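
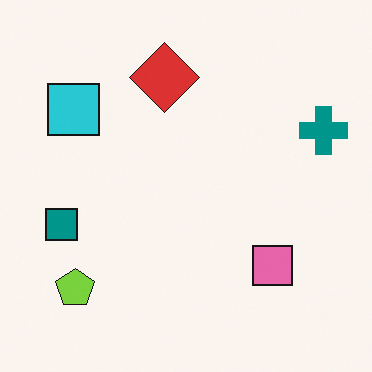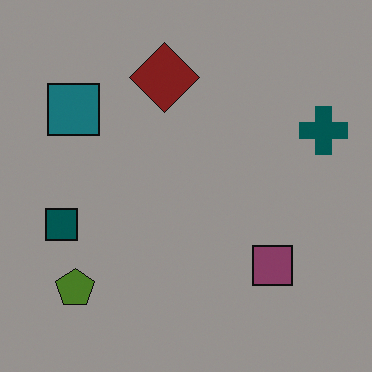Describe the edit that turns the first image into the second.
It was noticeably darkened.

Every pixel — background and shapes alike — is uniformly darkened.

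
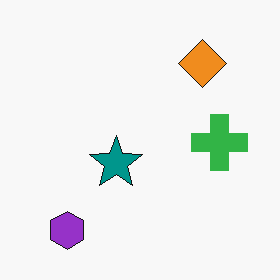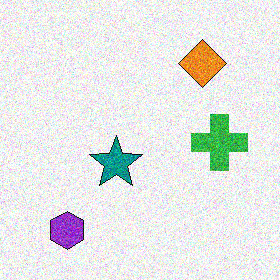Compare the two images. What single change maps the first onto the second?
The second image is the first degraded with a thick layer of grain.

Random speckle covers the whole image, including the flat background.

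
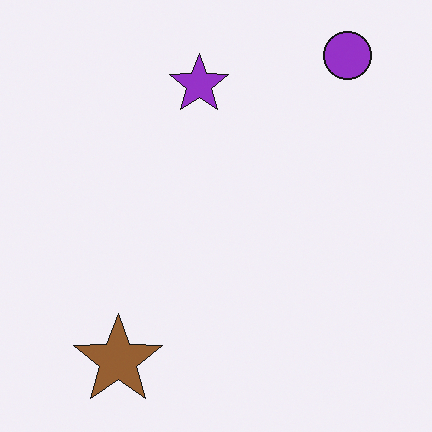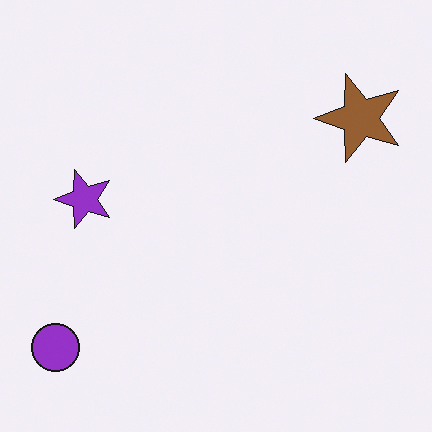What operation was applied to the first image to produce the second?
The image was transposed (reflected across the top-left ↔ bottom-right diagonal).

Shapes have swapped their row and column positions — what was in the top-right is now in the bottom-left — a diagonal reflection.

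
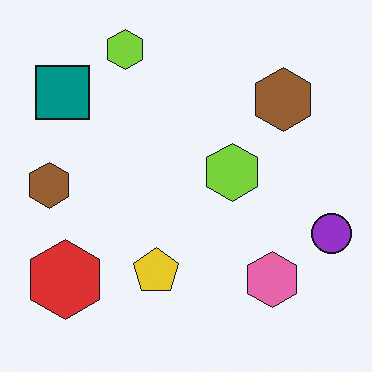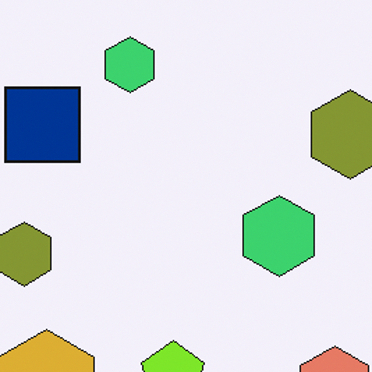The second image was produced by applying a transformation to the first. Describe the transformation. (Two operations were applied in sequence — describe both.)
The transformation is: cropped to a modestly smaller region and rescaled, then hue-shifted slightly.

The visible shapes are larger and the field of view is narrower; shapes near the original edges may be partly or wholly outside the frame — a crop-and-rescale. Every shape's color has rotated by the same amount around the hue wheel — a uniform hue shift.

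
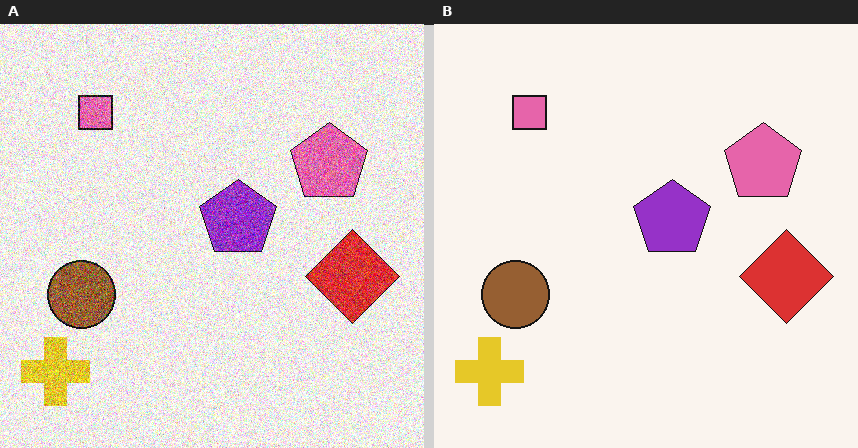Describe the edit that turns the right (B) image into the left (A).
The left (A) image is the right (B) degraded with a thick layer of grain.

Random speckle covers the whole image, including the flat background.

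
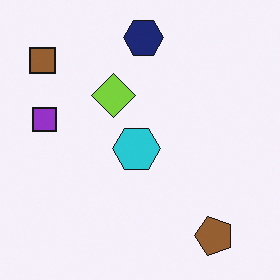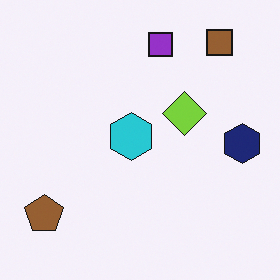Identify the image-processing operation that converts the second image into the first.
The first image is the second rotated 90° counter-clockwise.

The brown square sits in the top-right of the second image and the top-left of the first — consistent with a whole-image 90° counter-clockwise rotation.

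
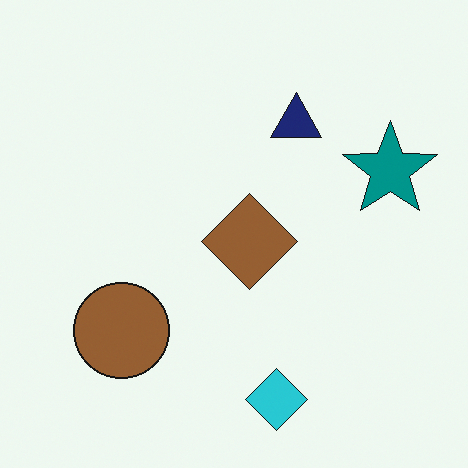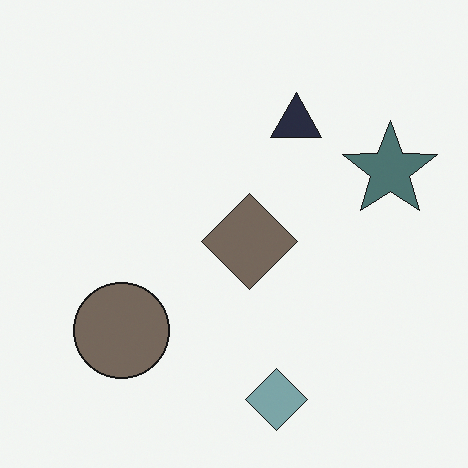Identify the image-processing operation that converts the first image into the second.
Heavily desaturated.

All colors are more muted and greyish — a global saturation change.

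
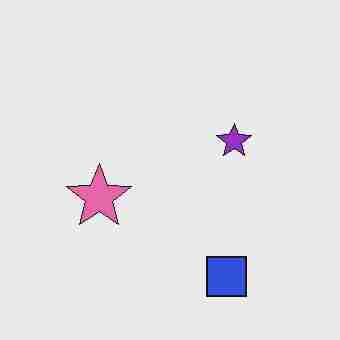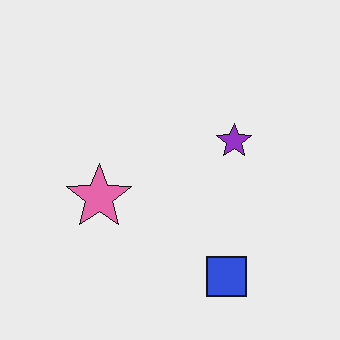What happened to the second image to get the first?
Degraded with heavy JPEG compression.

Blocky 8×8 compression artifacts appear around shape edges and the flat background shows ringing — characteristic JPEG degradation.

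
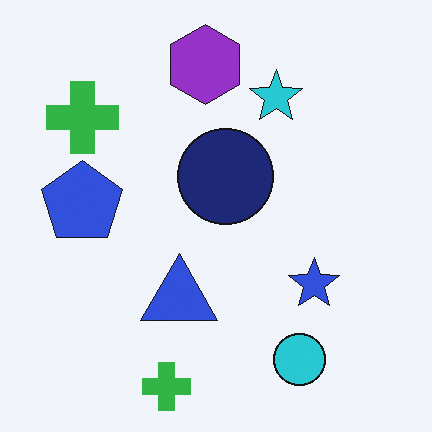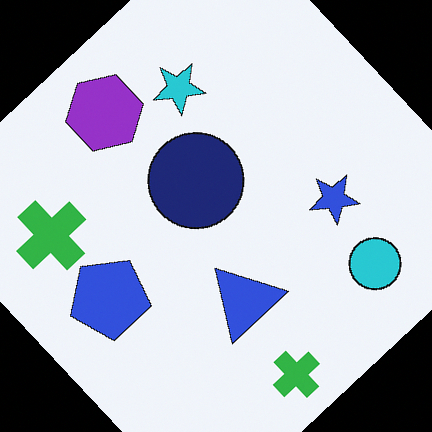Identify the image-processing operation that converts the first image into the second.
The image was rotated counter-clockwise by a large amount — several tens of degrees.

Every shape is tilted by the same angle and the image corners show triangular fill wedges — a whole-image rotation by a non-right angle.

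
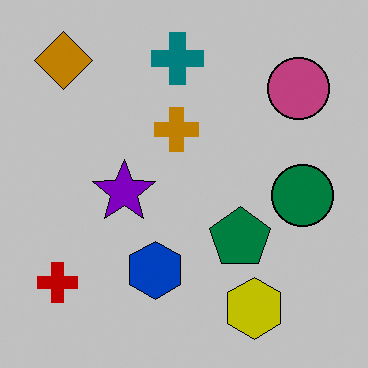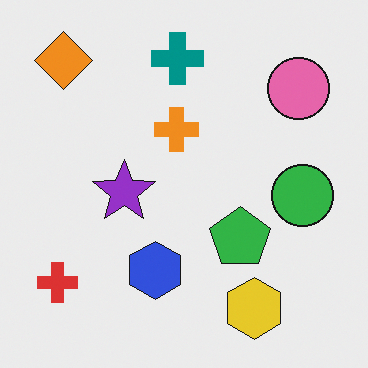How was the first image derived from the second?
This is the original image aggressively posterized.

Each flat color has snapped to a coarser quantized level — most visibly, the near-white background has dropped to a flat grey.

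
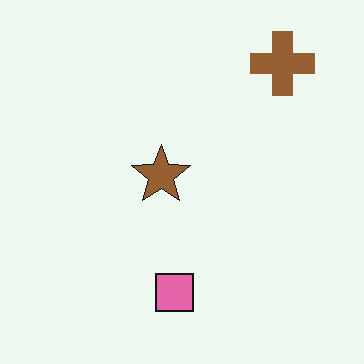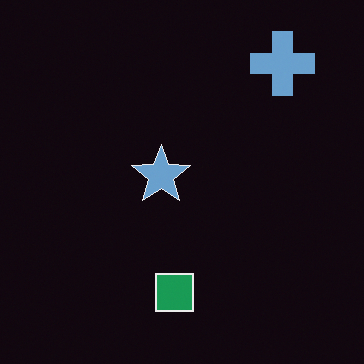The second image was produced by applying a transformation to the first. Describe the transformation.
The image was color-inverted (negative).

The light background has become dark and every shape's color is its complement — a photographic negative.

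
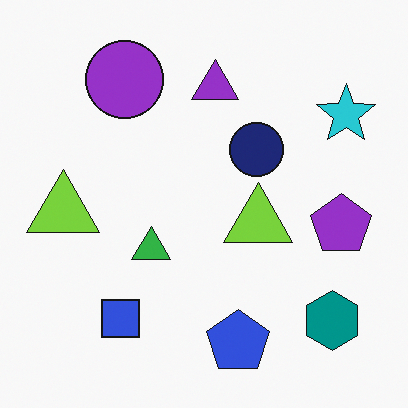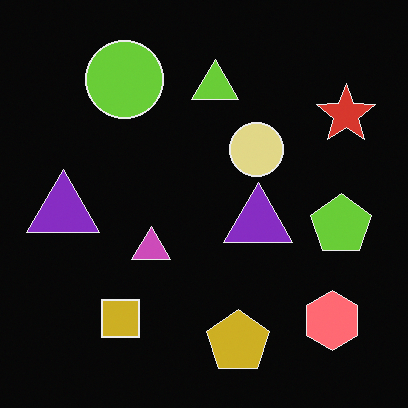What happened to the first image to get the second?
The second image is the first color-inverted (negative).

The light background has become dark and every shape's color is its complement — a photographic negative.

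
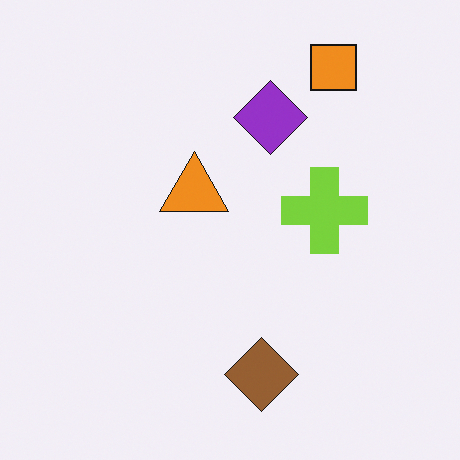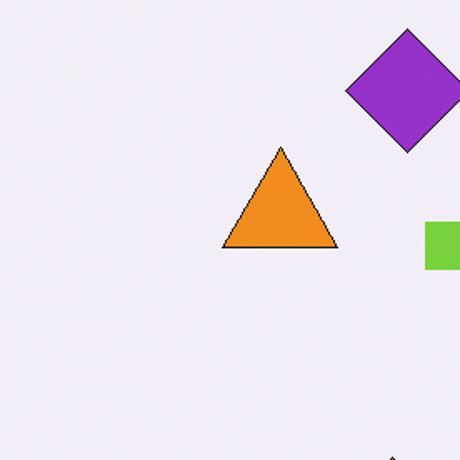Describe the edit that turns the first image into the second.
It was cropped tightly and scaled back up.

The visible shapes are larger and the field of view is narrower; shapes near the original edges may be partly or wholly outside the frame — a crop-and-rescale.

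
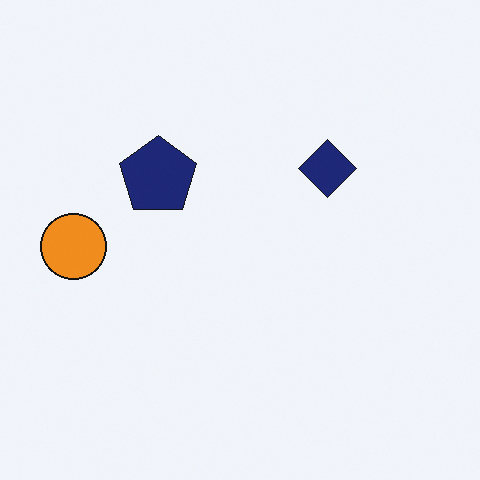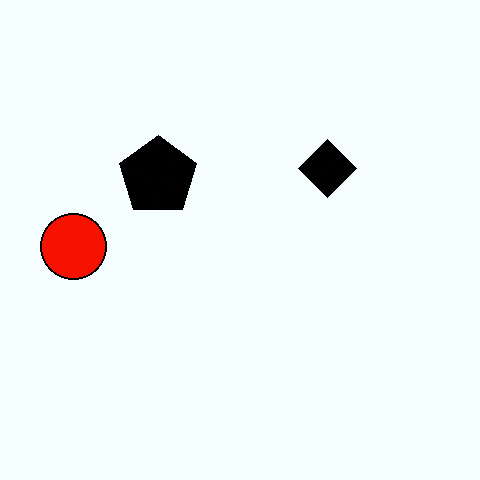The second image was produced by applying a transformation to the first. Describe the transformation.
This is the original image boosted in contrast.

Tones are pushed away from mid-grey across the whole image — a global contrast change.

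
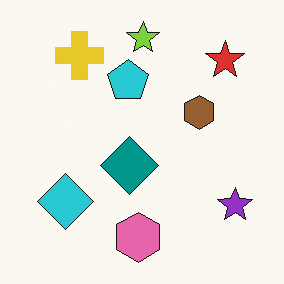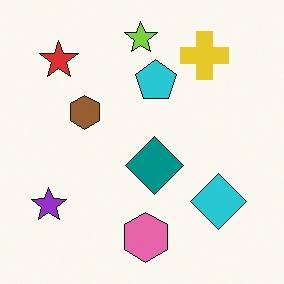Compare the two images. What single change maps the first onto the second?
It was flipped horizontally (left ↔ right).

The purple star is in the bottom-right of the first image and the bottom-left of the second — shapes on opposite sides of the vertical midline have swapped in a mirror flip.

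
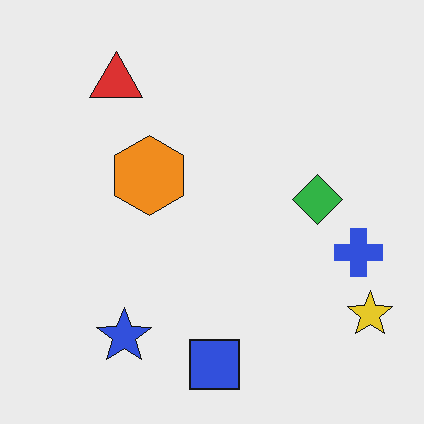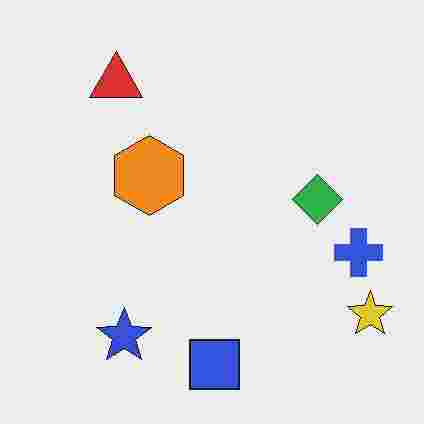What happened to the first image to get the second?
It was heavily JPEG-compressed with obvious blocking artifacts.

Blocky 8×8 compression artifacts appear around shape edges and the flat background shows ringing — characteristic JPEG degradation.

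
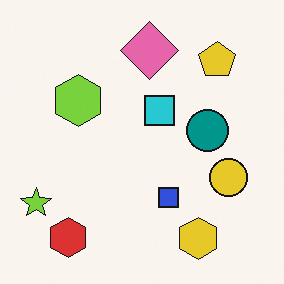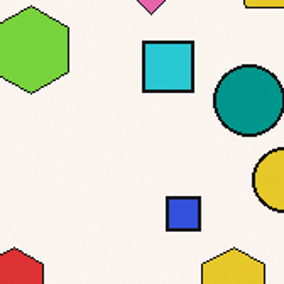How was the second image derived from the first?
The second image is the first cropped to a noticeably smaller region and rescaled.

The visible shapes are larger and the field of view is narrower; shapes near the original edges may be partly or wholly outside the frame — a crop-and-rescale.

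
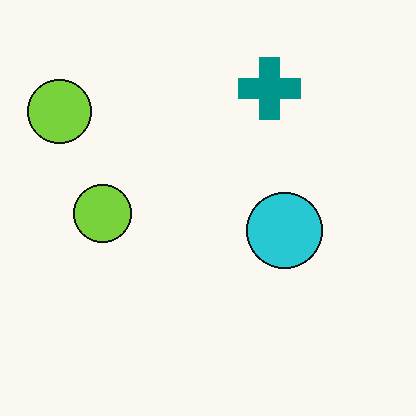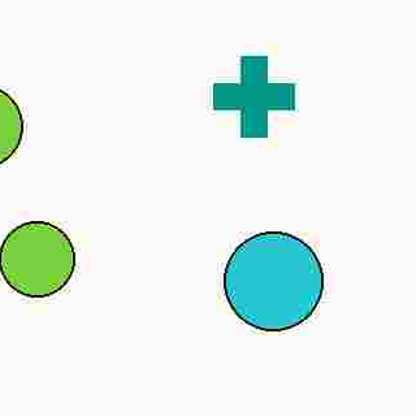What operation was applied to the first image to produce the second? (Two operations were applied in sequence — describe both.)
The transformation is: heavily JPEG-compressed with obvious blocking artifacts, then cropped to a modestly smaller region and rescaled.

Blocky 8×8 compression artifacts appear around shape edges and the flat background shows ringing — characteristic JPEG degradation. The visible shapes are larger and the field of view is narrower; shapes near the original edges may be partly or wholly outside the frame — a crop-and-rescale.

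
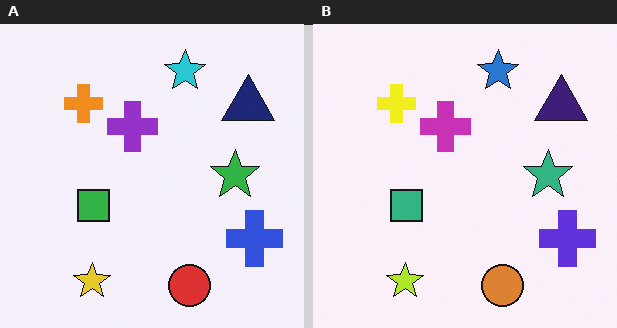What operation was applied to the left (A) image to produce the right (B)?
The right (B) image is the left (A) hue-shifted by a small amount.

Every shape's color has rotated by the same amount around the hue wheel — a uniform hue shift.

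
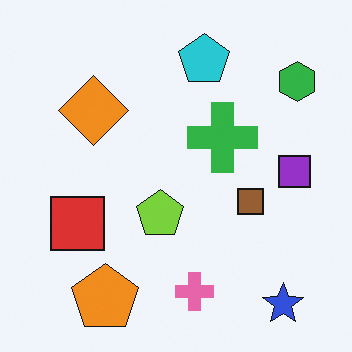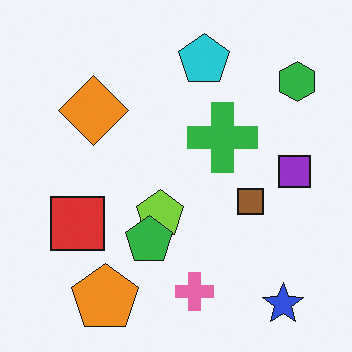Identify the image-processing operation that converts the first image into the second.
Overlaid with an additional green pentagon.

A green pentagon appears in the second image that is absent from the first.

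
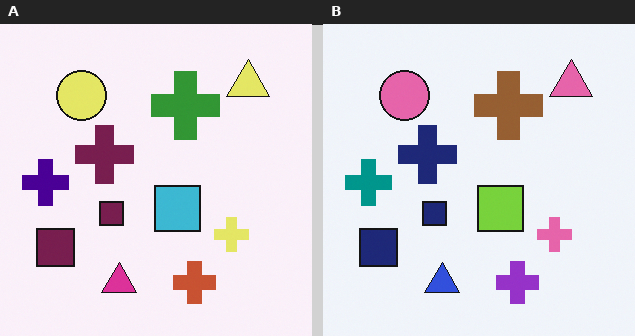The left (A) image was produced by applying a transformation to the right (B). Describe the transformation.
Hue-shifted noticeably.

Every shape's color has rotated by the same amount around the hue wheel — a uniform hue shift.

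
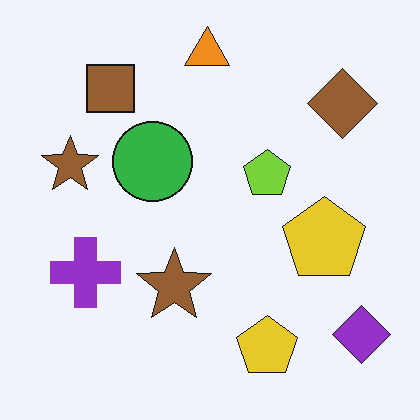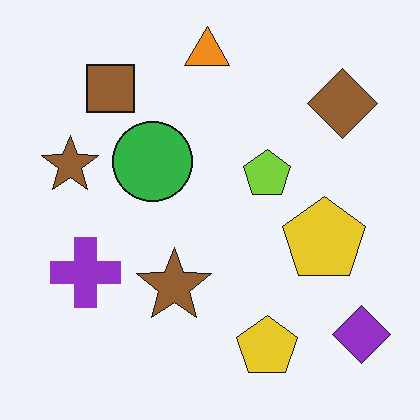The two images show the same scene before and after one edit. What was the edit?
The transformation is: JPEG-compressed with visible artifacts.

Blocky 8×8 compression artifacts appear around shape edges and the flat background shows ringing — characteristic JPEG degradation.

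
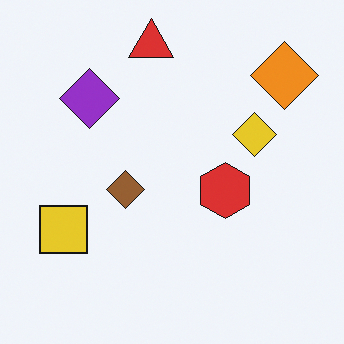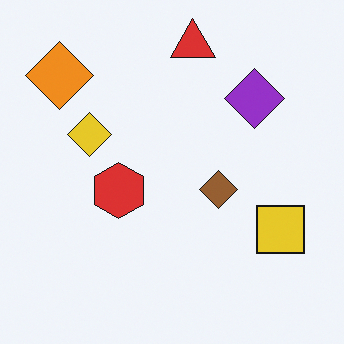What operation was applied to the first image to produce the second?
This is the original image flipped horizontally (left ↔ right).

The orange diamond is in the top-right of the first image and the top-left of the second — shapes on opposite sides of the vertical midline have swapped in a mirror flip.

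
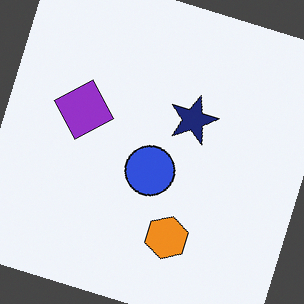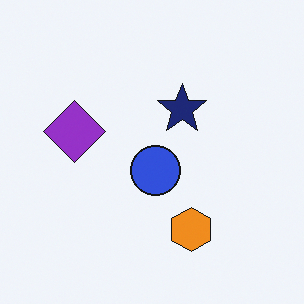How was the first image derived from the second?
Rotated clockwise by a moderate amount.

Every shape is tilted by the same angle and the image corners show triangular fill wedges — a whole-image rotation by a non-right angle.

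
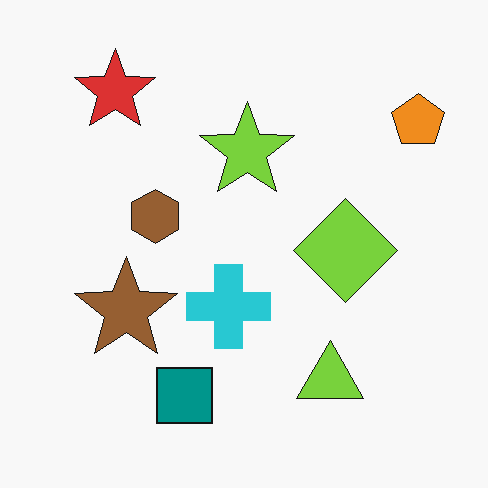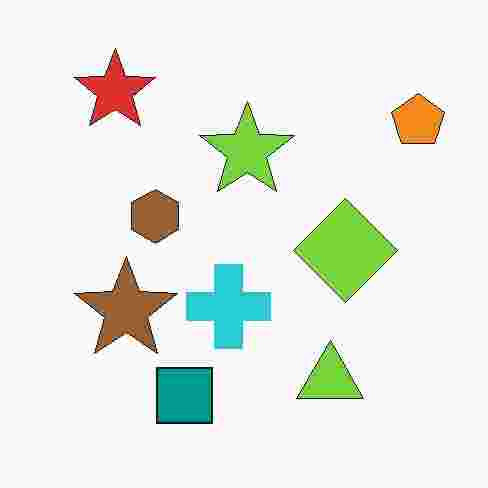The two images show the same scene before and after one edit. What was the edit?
It was degraded with heavy JPEG compression.

Blocky 8×8 compression artifacts appear around shape edges and the flat background shows ringing — characteristic JPEG degradation.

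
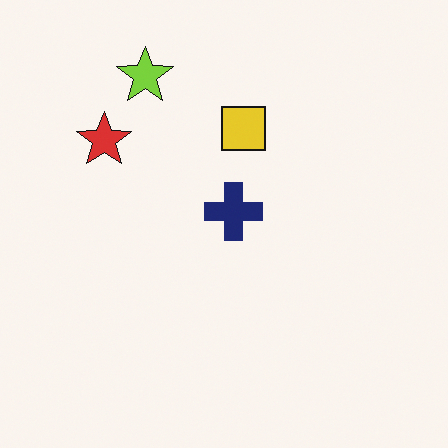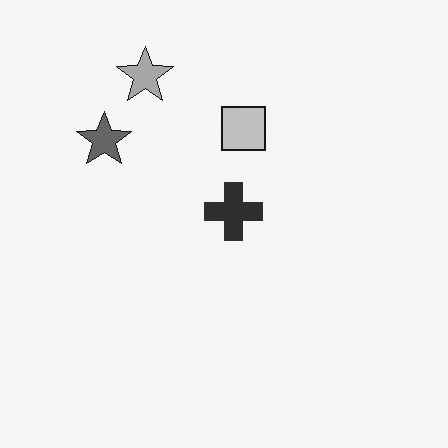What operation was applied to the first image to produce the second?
It was converted to grayscale.

All color is removed — every shape is now a shade of grey.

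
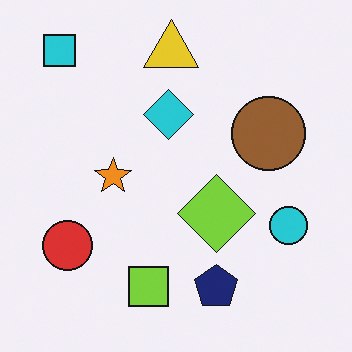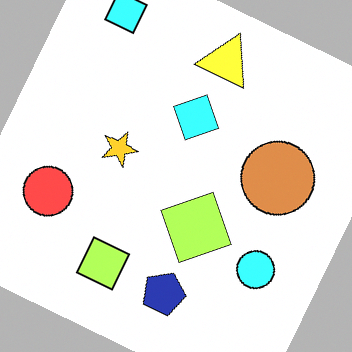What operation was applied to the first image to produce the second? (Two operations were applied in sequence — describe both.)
This is the original image brightened a lot, then rotated clockwise by a clearly visible amount.

Every pixel — background and shapes alike — is uniformly brightened. Every shape is tilted by the same angle and the image corners show triangular fill wedges — a whole-image rotation by a non-right angle.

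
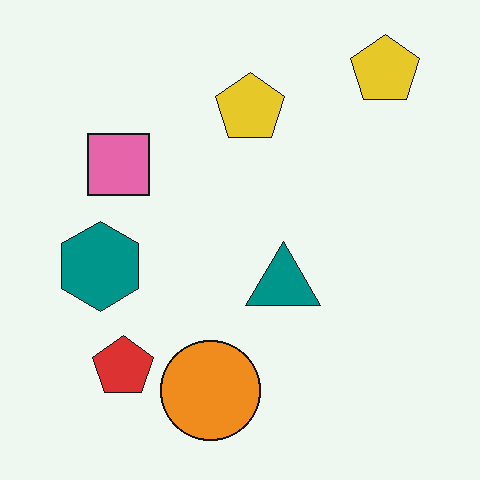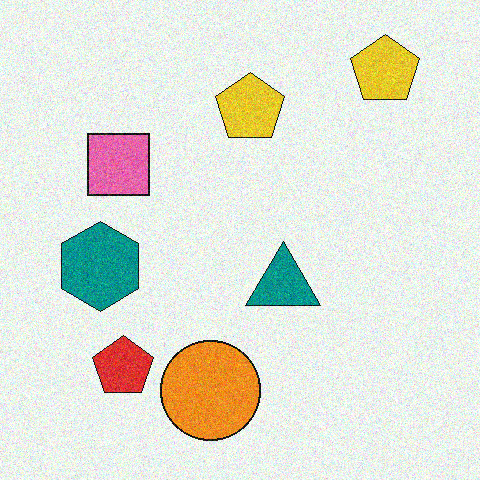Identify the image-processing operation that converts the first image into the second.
Degraded with visible gaussian noise.

Random speckle covers the whole image, including the flat background.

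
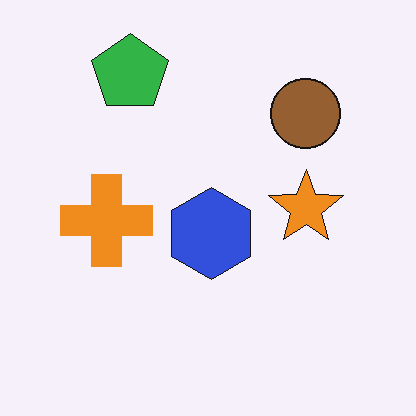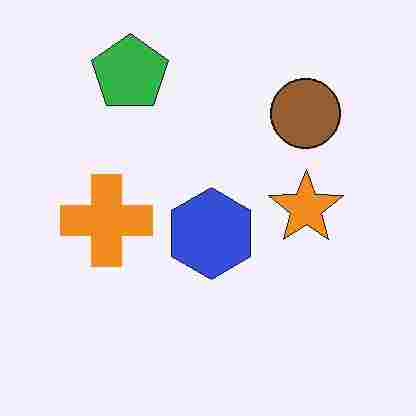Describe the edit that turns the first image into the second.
It was heavily JPEG-compressed with obvious blocking artifacts.

Blocky 8×8 compression artifacts appear around shape edges and the flat background shows ringing — characteristic JPEG degradation.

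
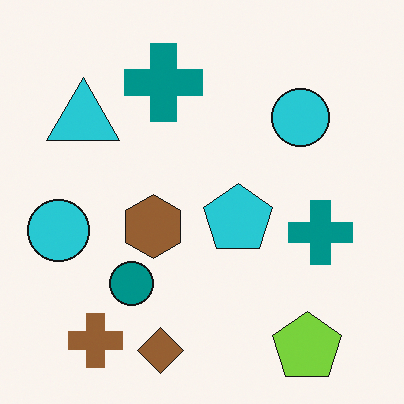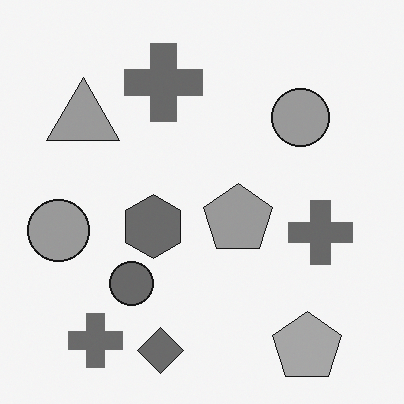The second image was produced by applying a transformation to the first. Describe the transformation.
It was converted to grayscale.

All color is removed — every shape is now a shade of grey.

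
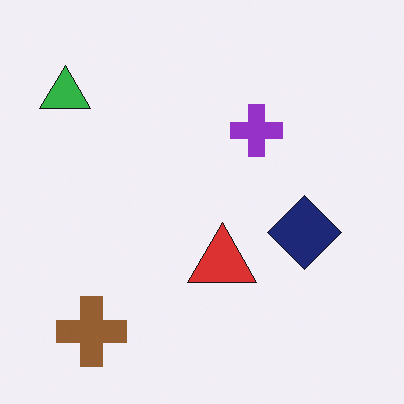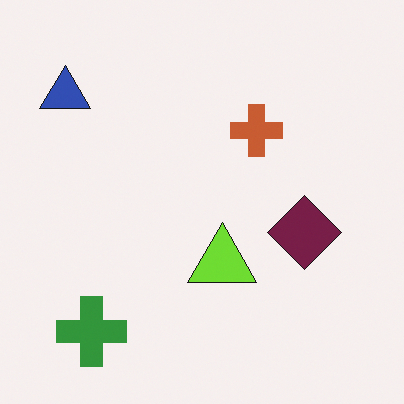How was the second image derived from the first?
Hue-shifted through roughly a third of the color wheel.

Every shape's color has rotated by the same amount around the hue wheel — a uniform hue shift.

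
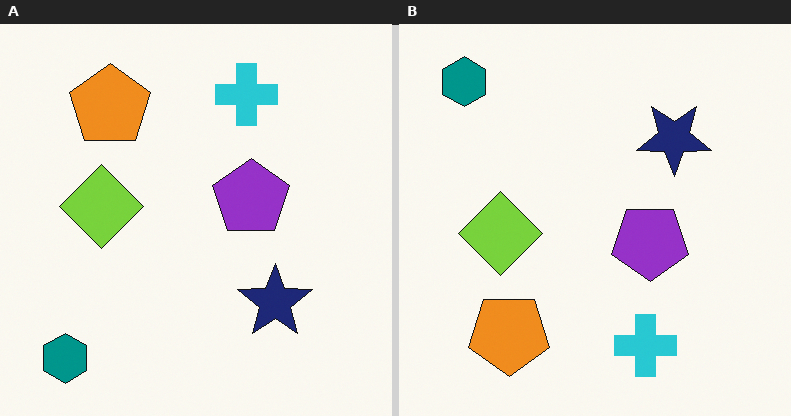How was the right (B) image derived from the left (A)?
This is the original image flipped vertically (top ↔ bottom).

The teal hexagon is in the bottom-left of the left (A) image and the top-left of the right (B) — shapes on opposite sides of the horizontal midline have swapped in a mirror flip.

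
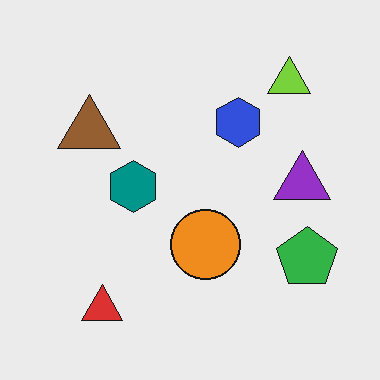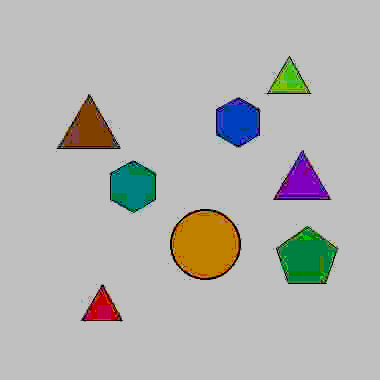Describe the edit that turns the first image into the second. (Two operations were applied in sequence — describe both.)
The image was degraded with heavy JPEG compression, then aggressively posterized.

Blocky 8×8 compression artifacts appear around shape edges and the flat background shows ringing — characteristic JPEG degradation. Each flat color has snapped to a coarser quantized level — most visibly, the near-white background has dropped to a flat grey.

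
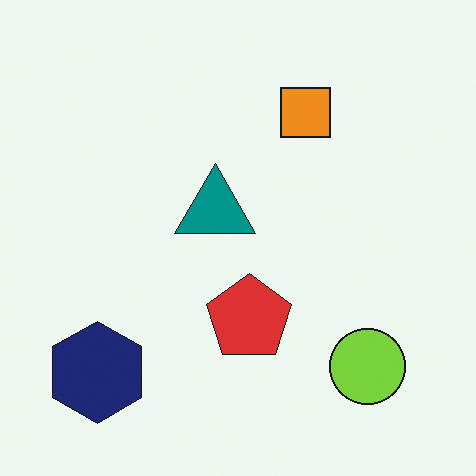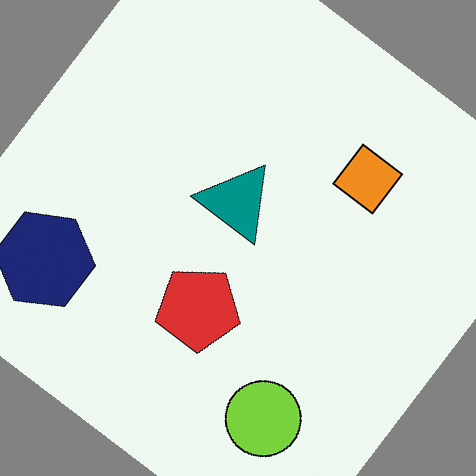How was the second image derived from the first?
This is the original image rotated clockwise by a large amount — several tens of degrees.

Every shape is tilted by the same angle and the image corners show triangular fill wedges — a whole-image rotation by a non-right angle.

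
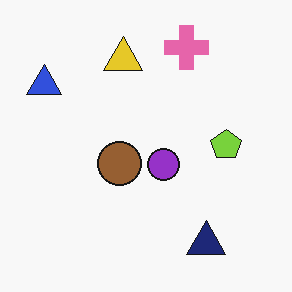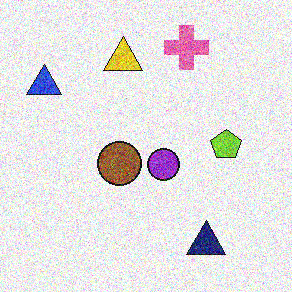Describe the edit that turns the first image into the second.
The second image is the first degraded with a thick layer of grain.

Random speckle covers the whole image, including the flat background.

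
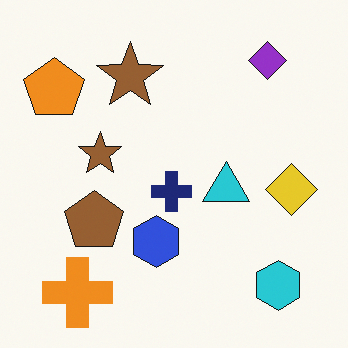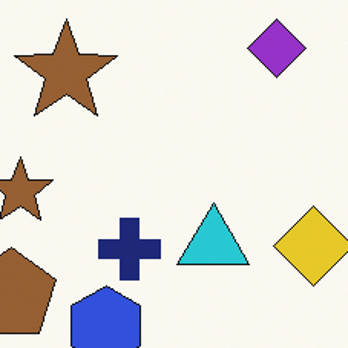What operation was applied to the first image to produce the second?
This is the original image cropped slightly and scaled back up.

The visible shapes are larger and the field of view is narrower; shapes near the original edges may be partly or wholly outside the frame — a crop-and-rescale.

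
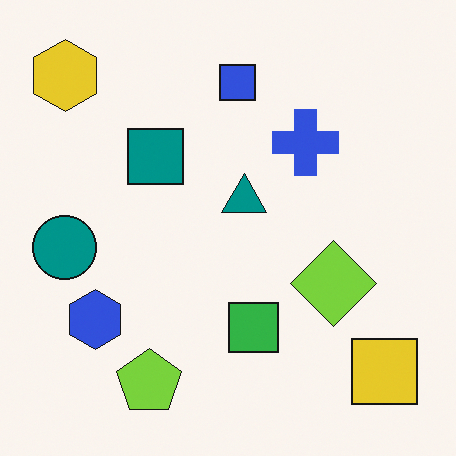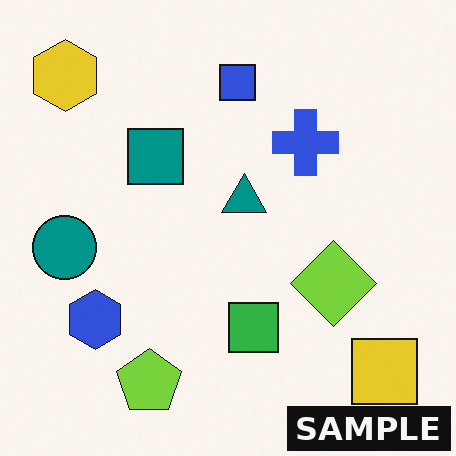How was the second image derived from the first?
The image was watermarked with the text "SAMPLE" in the lower-right corner.

A dark label reading "SAMPLE" appears in the lower-right corner.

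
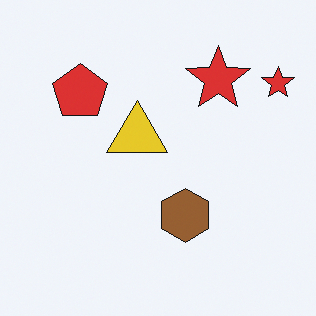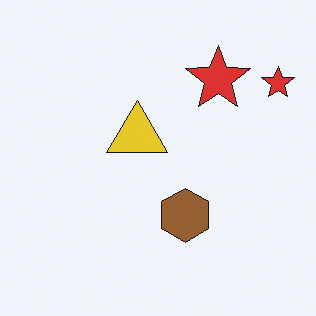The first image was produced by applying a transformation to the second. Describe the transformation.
The transformation is: overlaid with an additional red pentagon.

A red pentagon appears in the first image that is absent from the second.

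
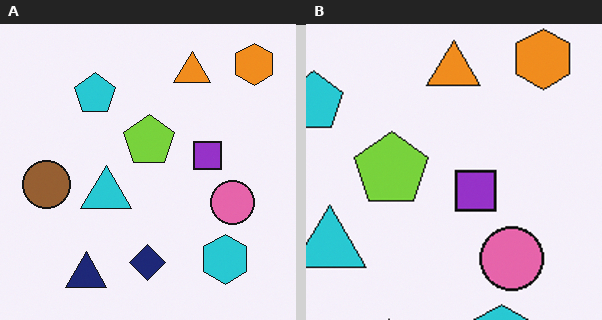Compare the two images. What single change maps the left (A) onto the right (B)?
It was cropped slightly and scaled back up.

The visible shapes are larger and the field of view is narrower; shapes near the original edges may be partly or wholly outside the frame — a crop-and-rescale.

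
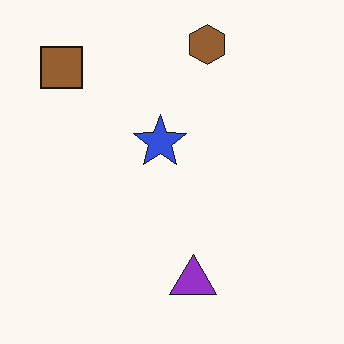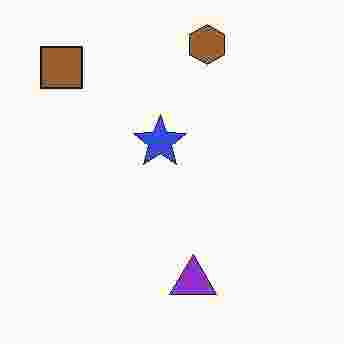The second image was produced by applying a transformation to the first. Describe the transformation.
The second image is the first heavily JPEG-compressed with obvious blocking artifacts.

Blocky 8×8 compression artifacts appear around shape edges and the flat background shows ringing — characteristic JPEG degradation.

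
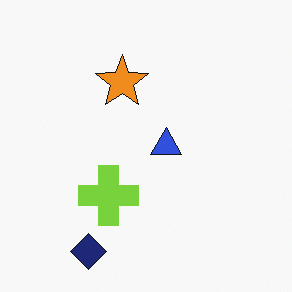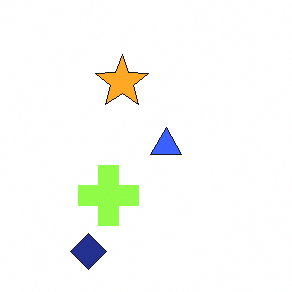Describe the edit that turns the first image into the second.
It was slightly brightened.

Every pixel — background and shapes alike — is uniformly brightened.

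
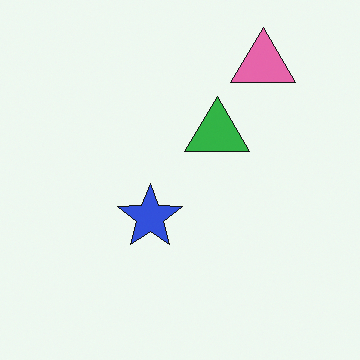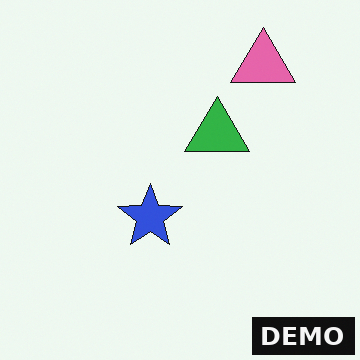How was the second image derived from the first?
The transformation is: watermarked with the text "DEMO" in the lower-right corner.

A dark label reading "DEMO" appears in the lower-right corner.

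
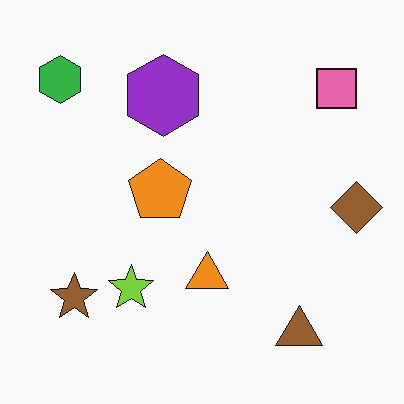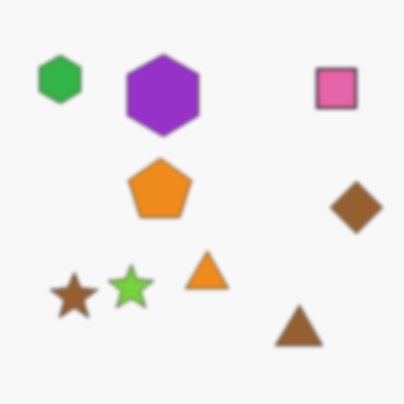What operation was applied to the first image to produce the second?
It was slightly softened.

Shape edges and outlines are uniformly softened across the whole image.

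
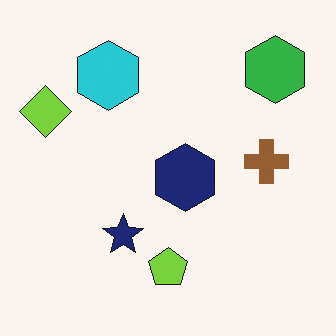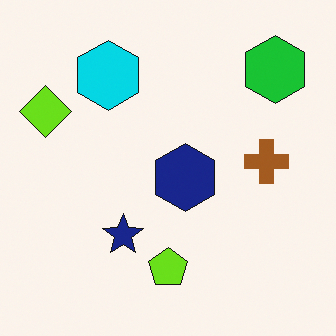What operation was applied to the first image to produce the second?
Slightly oversaturated.

All colors are more vivid — a global saturation change.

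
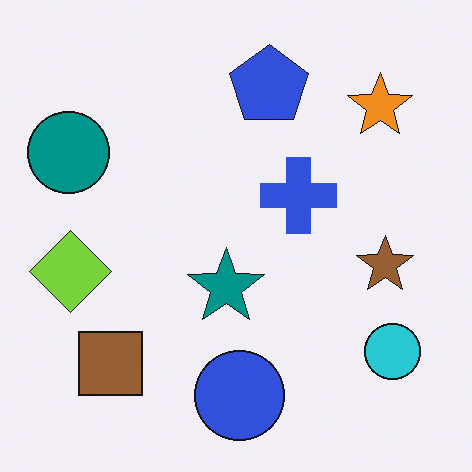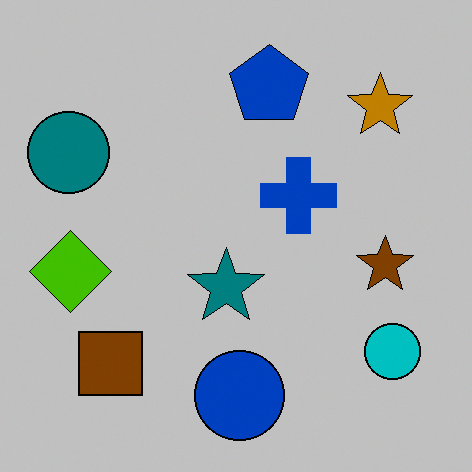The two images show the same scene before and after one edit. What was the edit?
The second image is the first heavily posterized to just a handful of flat colors.

Each flat color has snapped to a coarser quantized level — most visibly, the near-white background has dropped to a flat grey.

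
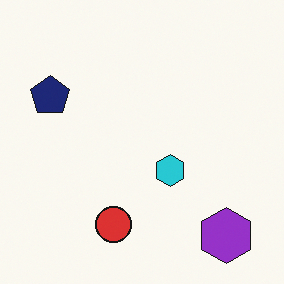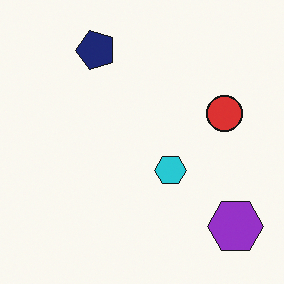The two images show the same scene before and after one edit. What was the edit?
The transformation is: transposed (reflected across the top-left ↔ bottom-right diagonal).

Shapes have swapped their row and column positions — what was in the top-right is now in the bottom-left — a diagonal reflection.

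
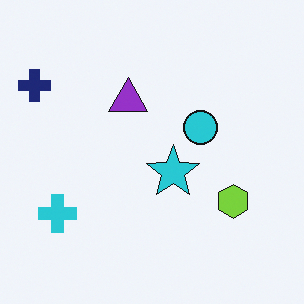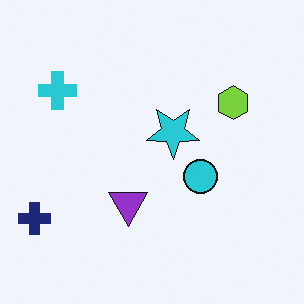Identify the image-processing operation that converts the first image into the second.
This is the original image flipped vertically (top ↔ bottom).

The navy cross is in the top-left of the first image and the bottom-left of the second — shapes on opposite sides of the horizontal midline have swapped in a mirror flip.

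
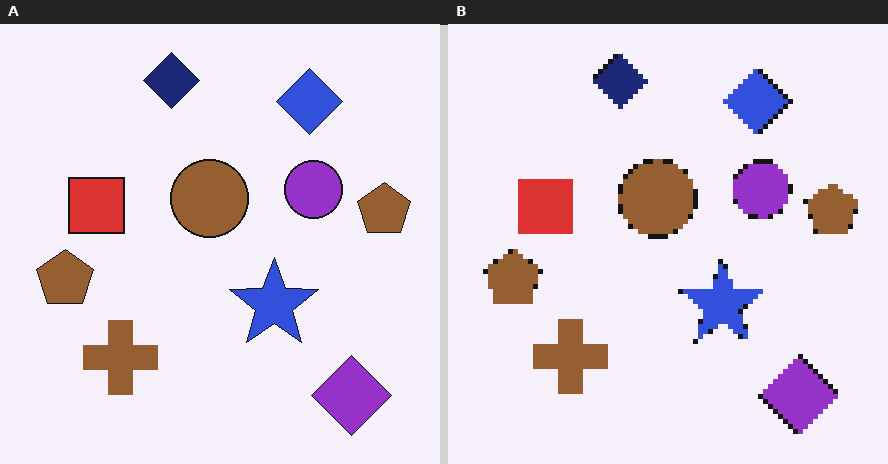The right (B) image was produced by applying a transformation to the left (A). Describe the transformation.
The right (B) image is the left (A) lightly pixelated (a mild mosaic effect).

Shapes are reduced to large square blocks; fine edges and outlines are lost — a downscale-then-upscale (mosaic) effect.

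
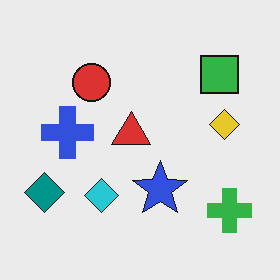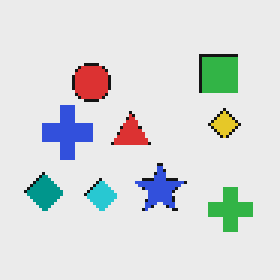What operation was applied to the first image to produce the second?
This is the original image mildly pixelated.

Shapes are reduced to large square blocks; fine edges and outlines are lost — a downscale-then-upscale (mosaic) effect.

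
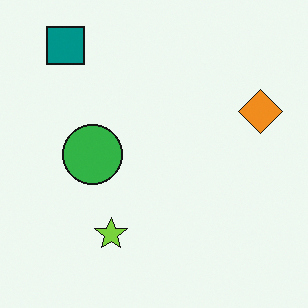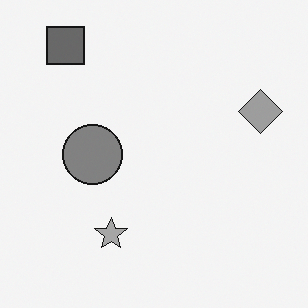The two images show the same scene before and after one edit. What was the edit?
Converted to grayscale.

All color is removed — every shape is now a shade of grey.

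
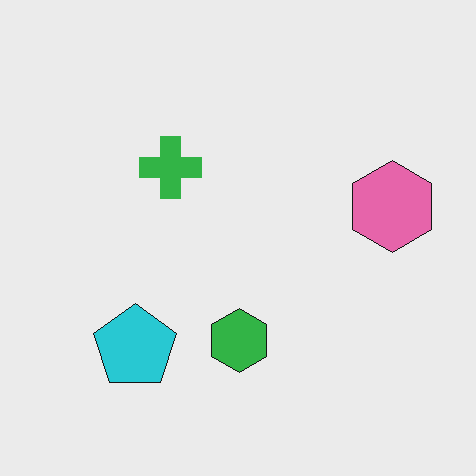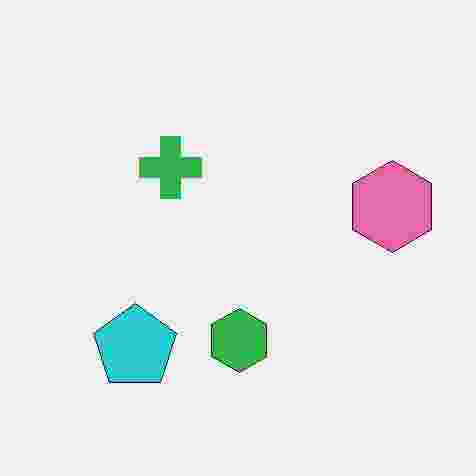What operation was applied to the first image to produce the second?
It was degraded with heavy JPEG compression.

Blocky 8×8 compression artifacts appear around shape edges and the flat background shows ringing — characteristic JPEG degradation.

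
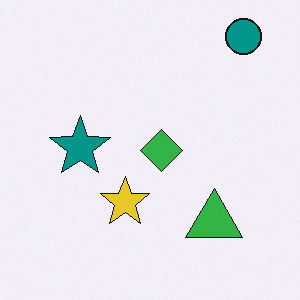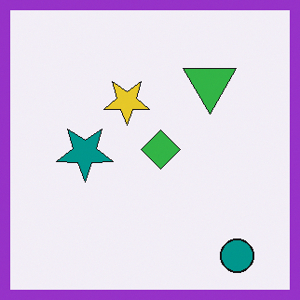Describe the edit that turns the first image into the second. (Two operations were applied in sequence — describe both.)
Flipped vertically (top ↔ bottom), then framed with a purple border.

The teal circle is in the top-right of the first image and the bottom-right of the second — shapes on opposite sides of the horizontal midline have swapped in a mirror flip. A solid purple frame runs around the edge of the second image, with the content slightly shrunk inside it.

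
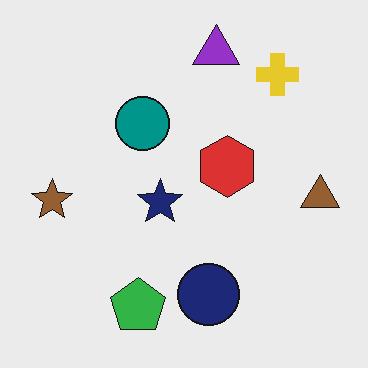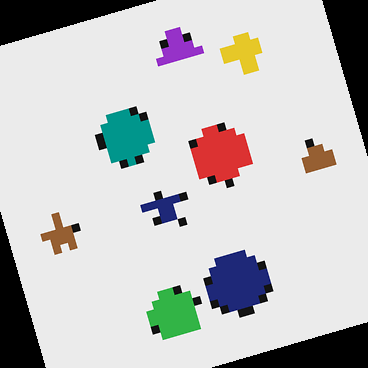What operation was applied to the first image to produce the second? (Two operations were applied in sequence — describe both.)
The second image is the first pixelated into visible square blocks, then rotated counter-clockwise by a moderate amount.

Shapes are reduced to large square blocks; fine edges and outlines are lost — a downscale-then-upscale (mosaic) effect. Every shape is tilted by the same angle and the image corners show triangular fill wedges — a whole-image rotation by a non-right angle.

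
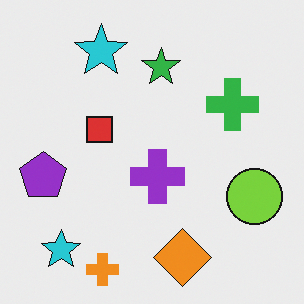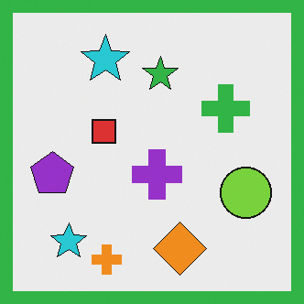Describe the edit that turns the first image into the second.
The second image is the first framed with a green border.

A solid green frame runs around the edge of the second image, with the content slightly shrunk inside it.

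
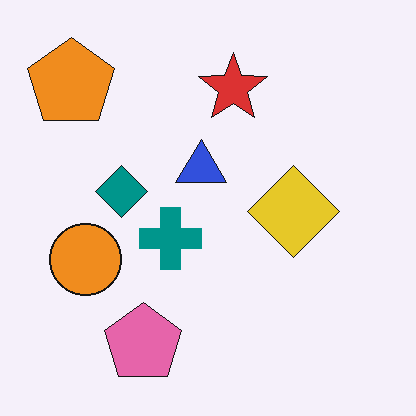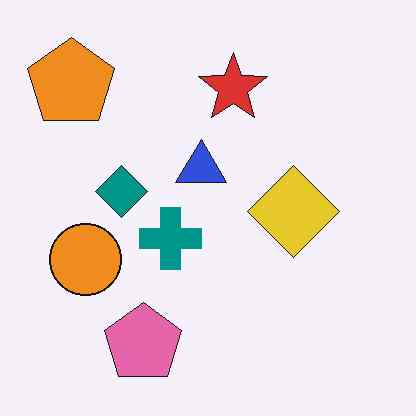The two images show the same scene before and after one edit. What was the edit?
This is the original image JPEG-compressed with visible artifacts.

Blocky 8×8 compression artifacts appear around shape edges and the flat background shows ringing — characteristic JPEG degradation.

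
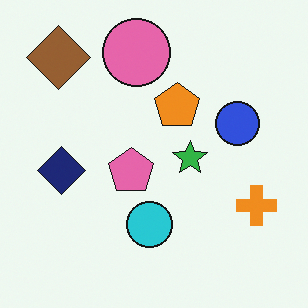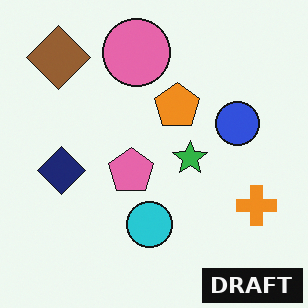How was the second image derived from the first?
This is the original image watermarked with the text "DRAFT" in the lower-right corner.

A dark label reading "DRAFT" appears in the lower-right corner.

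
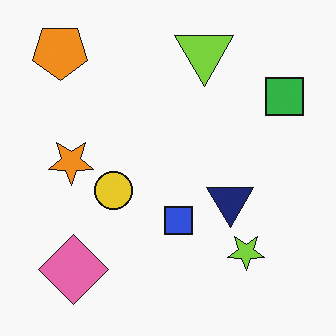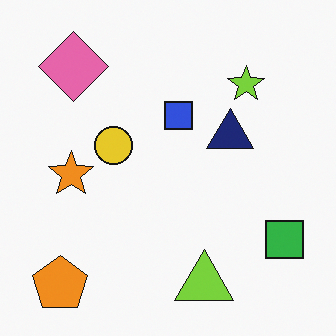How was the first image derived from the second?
The transformation is: flipped vertically (top ↔ bottom).

The orange pentagon is in the bottom-left of the second image and the top-left of the first — shapes on opposite sides of the horizontal midline have swapped in a mirror flip.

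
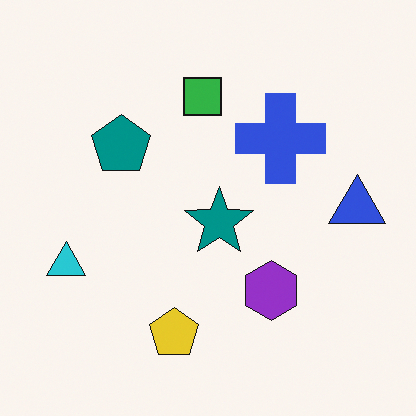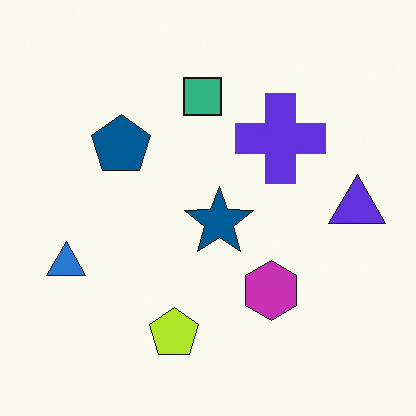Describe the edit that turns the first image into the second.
This is the original image hue-shifted by a small amount.

Every shape's color has rotated by the same amount around the hue wheel — a uniform hue shift.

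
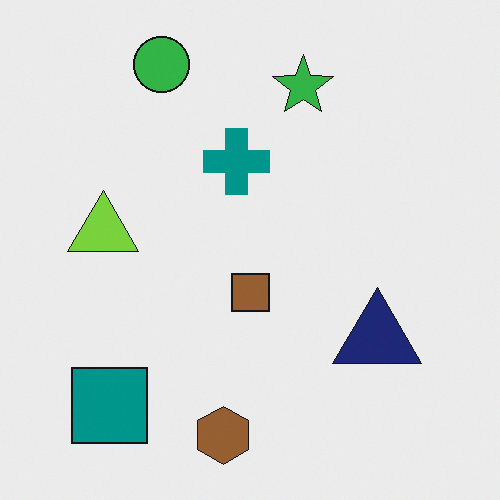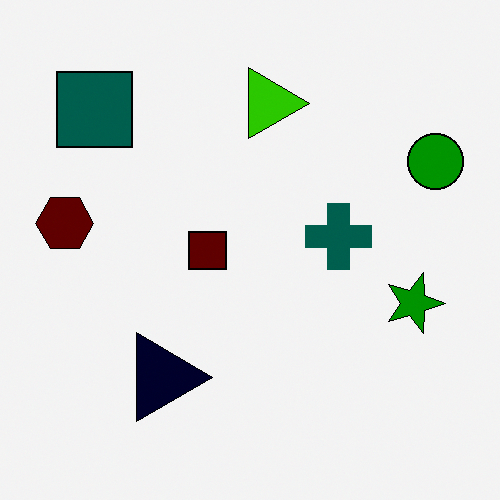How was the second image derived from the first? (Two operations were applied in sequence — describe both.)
Rotated 90° clockwise, then boosted in contrast.

The teal square sits in the bottom-left of the first image and the top-left of the second — consistent with a whole-image 90° clockwise rotation. Tones are pushed away from mid-grey across the whole image — a global contrast change.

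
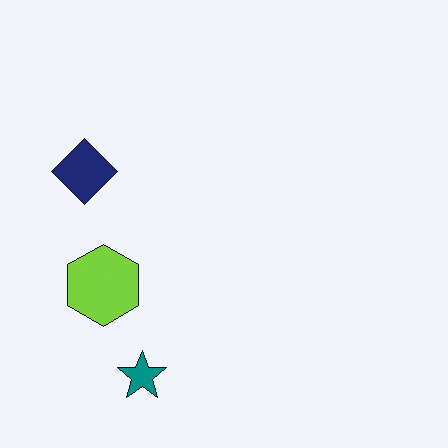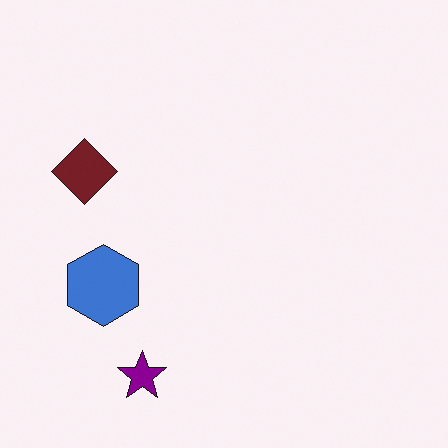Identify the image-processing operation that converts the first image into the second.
This is the original image hue-shifted noticeably.

Every shape's color has rotated by the same amount around the hue wheel — a uniform hue shift.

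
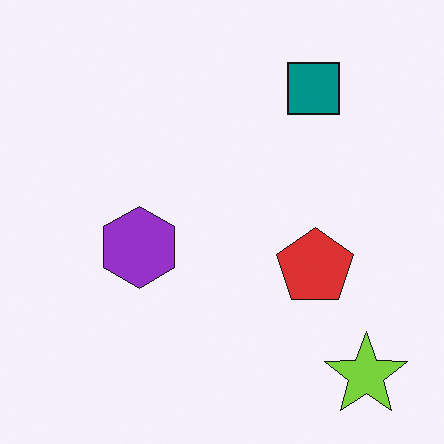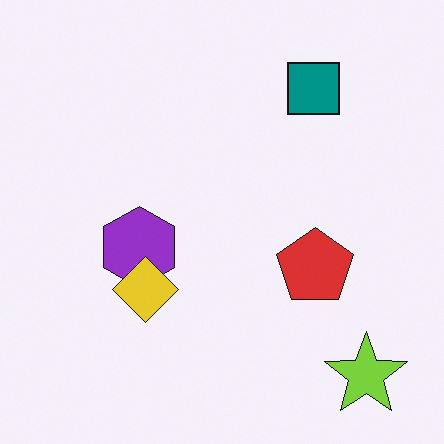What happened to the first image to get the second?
Overlaid with an additional yellow diamond.

A yellow diamond appears in the second image that is absent from the first.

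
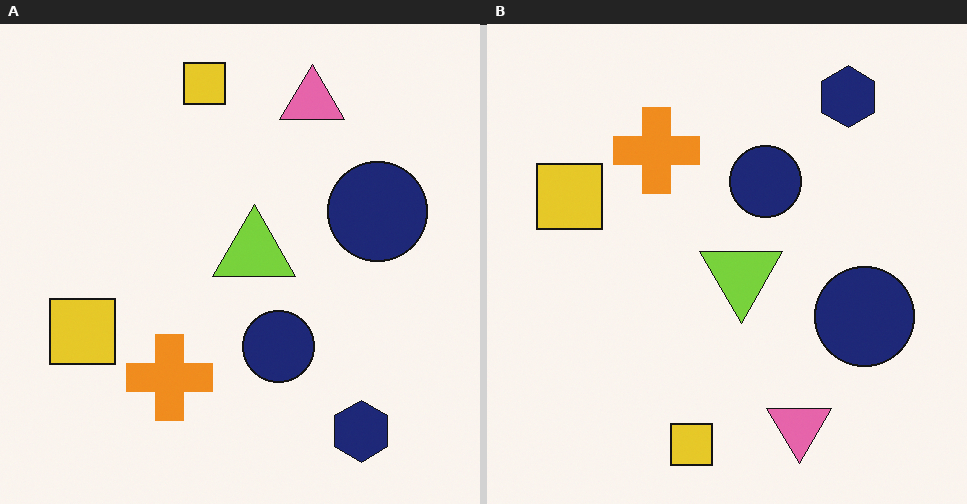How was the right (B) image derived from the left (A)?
The transformation is: flipped vertically (top ↔ bottom).

The navy hexagon is in the bottom-right of the left (A) image and the top-right of the right (B) — shapes on opposite sides of the horizontal midline have swapped in a mirror flip.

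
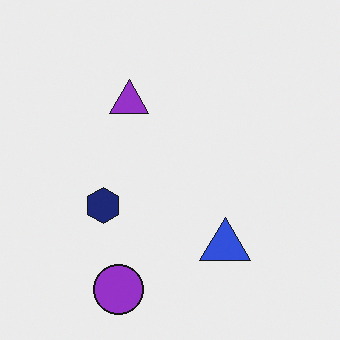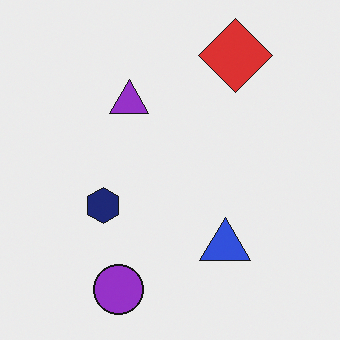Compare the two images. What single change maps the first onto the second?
Overlaid with an additional red diamond.

A red diamond appears in the second image that is absent from the first.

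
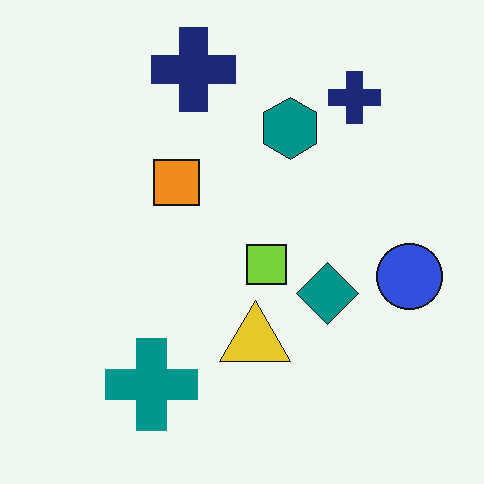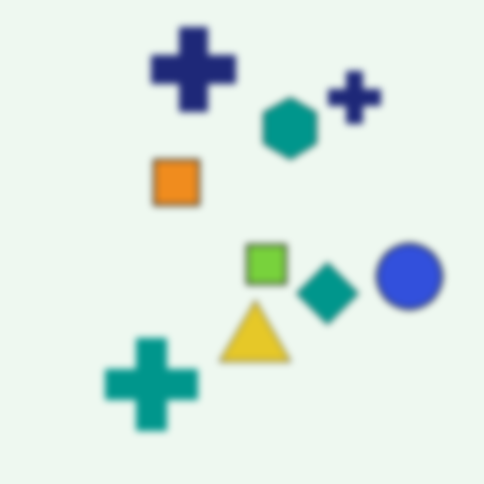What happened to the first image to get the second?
The image was moderately blurred.

Shape edges and outlines are uniformly softened across the whole image.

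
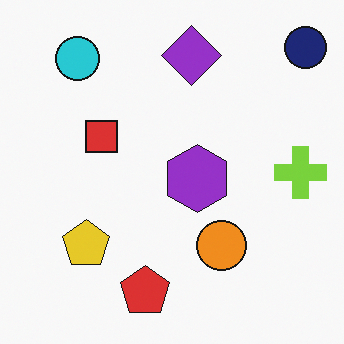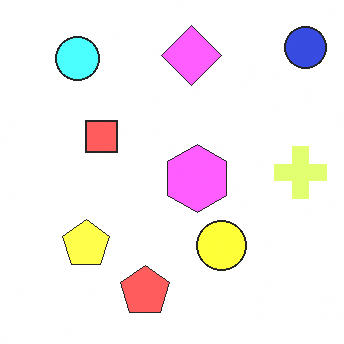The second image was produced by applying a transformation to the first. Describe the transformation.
It was noticeably brightened.

Every pixel — background and shapes alike — is uniformly brightened.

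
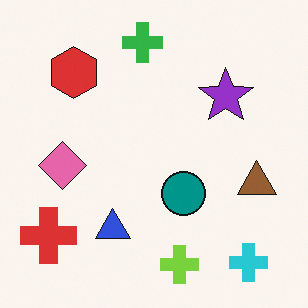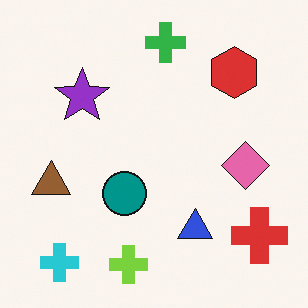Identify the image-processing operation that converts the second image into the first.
The image was flipped horizontally (left ↔ right).

The red cross is in the bottom-right of the second image and the bottom-left of the first — shapes on opposite sides of the vertical midline have swapped in a mirror flip.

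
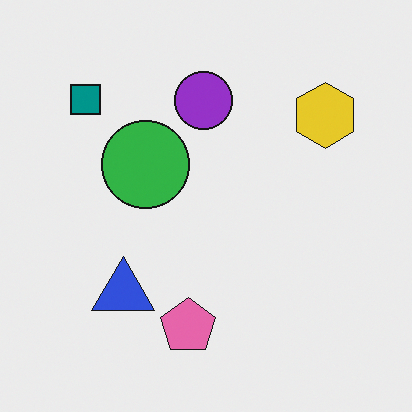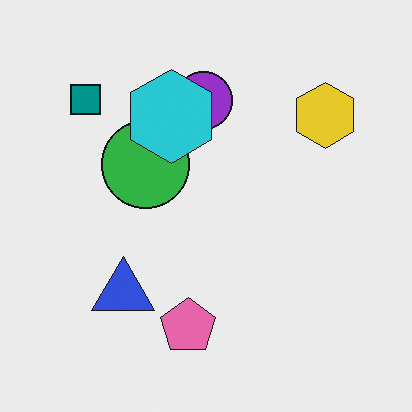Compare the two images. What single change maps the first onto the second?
The image was overlaid with an additional cyan hexagon.

A cyan hexagon appears in the second image that is absent from the first.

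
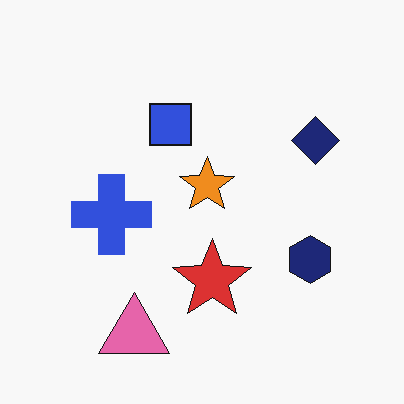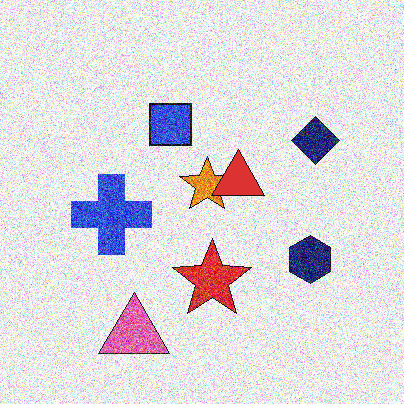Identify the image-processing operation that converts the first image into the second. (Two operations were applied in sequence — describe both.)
The image was degraded with strong gaussian noise, then overlaid with an additional red triangle.

Random speckle covers the whole image, including the flat background. A red triangle appears in the second image that is absent from the first.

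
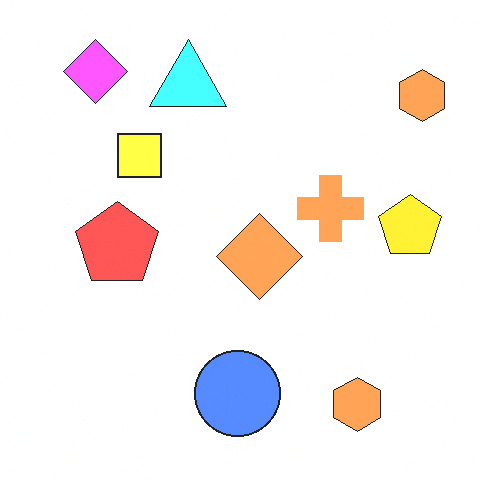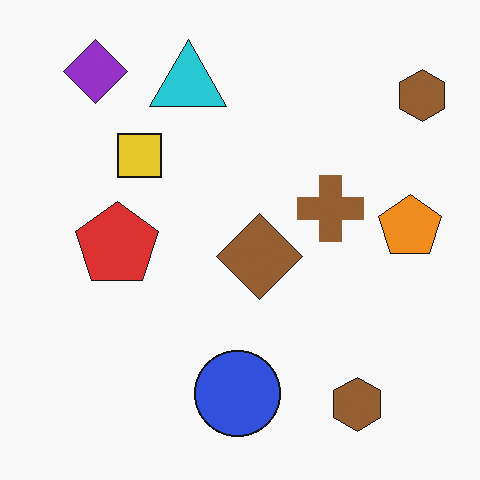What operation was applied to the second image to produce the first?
Brightened a lot.

Every pixel — background and shapes alike — is uniformly brightened.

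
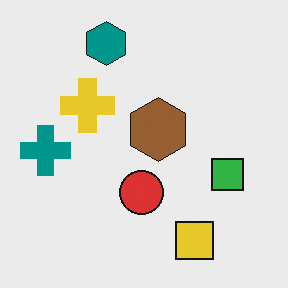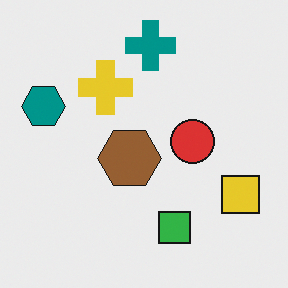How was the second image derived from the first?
The second image is the first transposed (reflected across the top-left ↔ bottom-right diagonal).

Shapes have swapped their row and column positions — what was in the top-right is now in the bottom-left — a diagonal reflection.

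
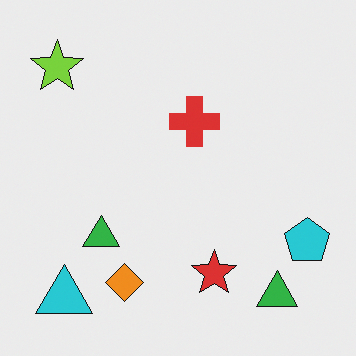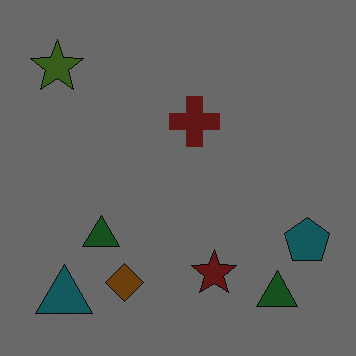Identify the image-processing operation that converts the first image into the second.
The second image is the first noticeably darkened.

Every pixel — background and shapes alike — is uniformly darkened.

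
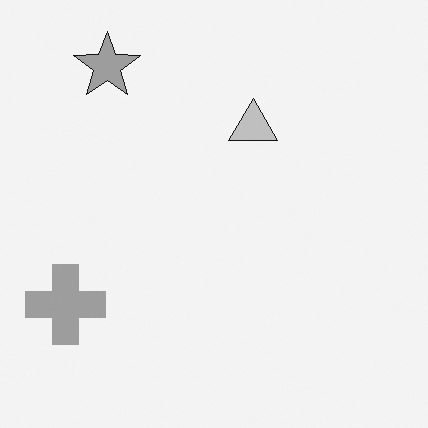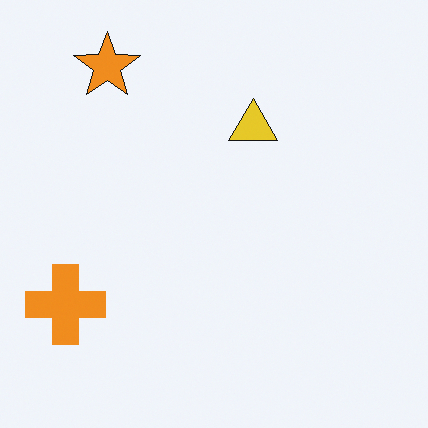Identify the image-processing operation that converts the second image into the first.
The transformation is: converted to grayscale.

All color is removed — every shape is now a shade of grey.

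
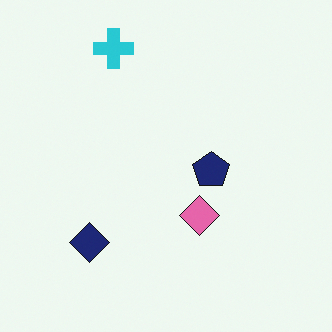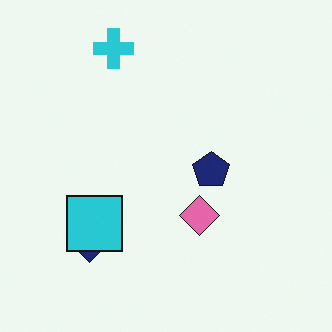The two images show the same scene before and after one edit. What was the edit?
The second image is the first overlaid with an additional cyan square.

A cyan square appears in the second image that is absent from the first.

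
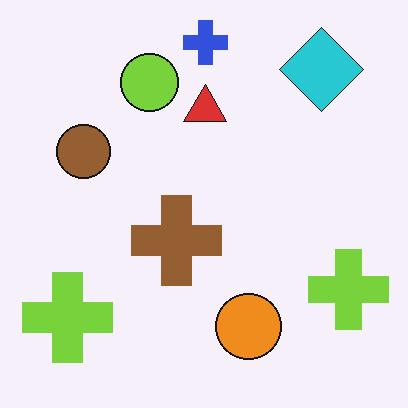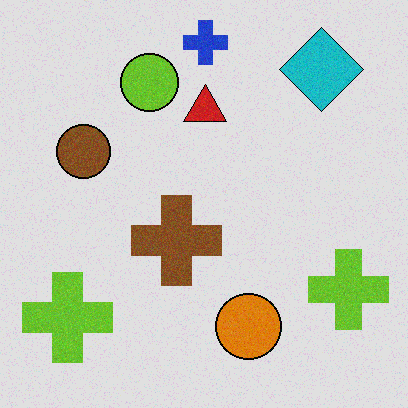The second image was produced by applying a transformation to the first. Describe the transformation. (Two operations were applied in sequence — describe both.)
This is the original image degraded with light additive noise, then moderately posterized.

Random speckle covers the whole image, including the flat background. Each flat color has snapped to a coarser quantized level — most visibly, the near-white background has dropped to a flat grey.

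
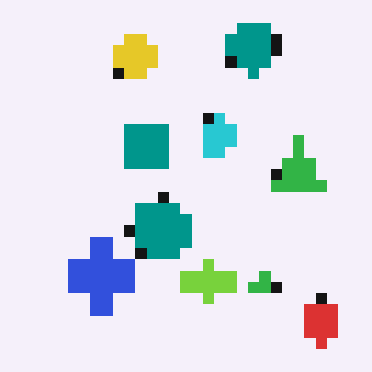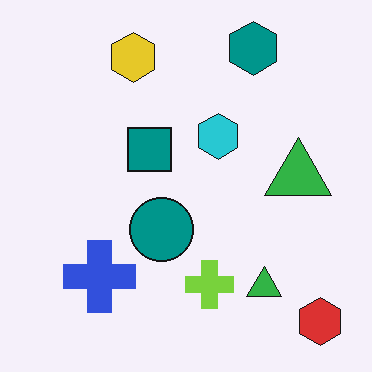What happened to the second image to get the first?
Coarsely pixelated.

Shapes are reduced to large square blocks; fine edges and outlines are lost — a downscale-then-upscale (mosaic) effect.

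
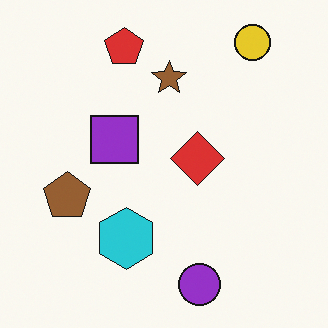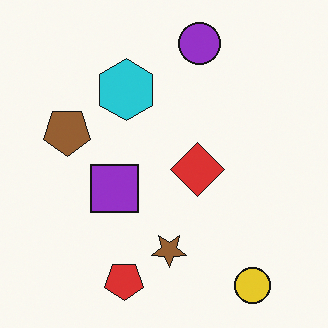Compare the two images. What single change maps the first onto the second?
The transformation is: flipped vertically (top ↔ bottom).

The yellow circle is in the top-right of the first image and the bottom-right of the second — shapes on opposite sides of the horizontal midline have swapped in a mirror flip.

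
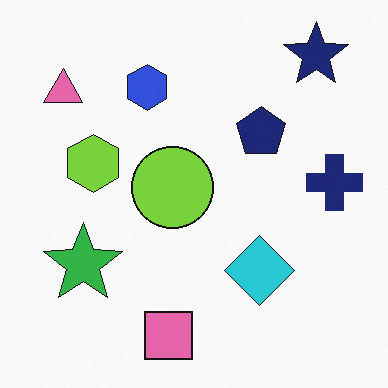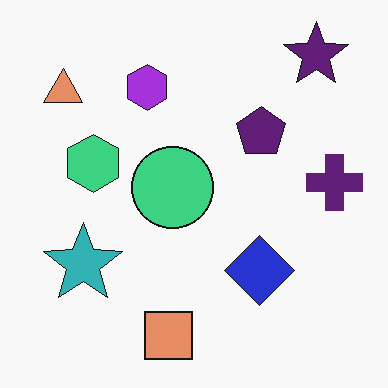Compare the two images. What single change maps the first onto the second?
This is the original image hue-shifted by a small amount.

Every shape's color has rotated by the same amount around the hue wheel — a uniform hue shift.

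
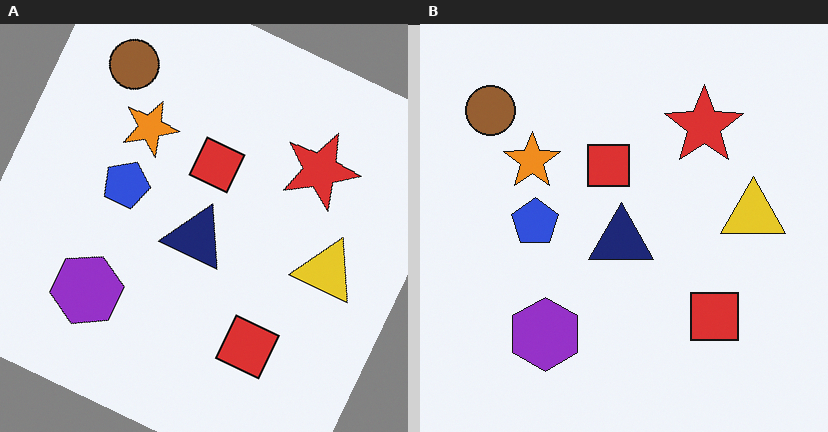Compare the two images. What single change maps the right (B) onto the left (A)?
This is the original image rotated clockwise by a clearly visible amount.

Every shape is tilted by the same angle and the image corners show triangular fill wedges — a whole-image rotation by a non-right angle.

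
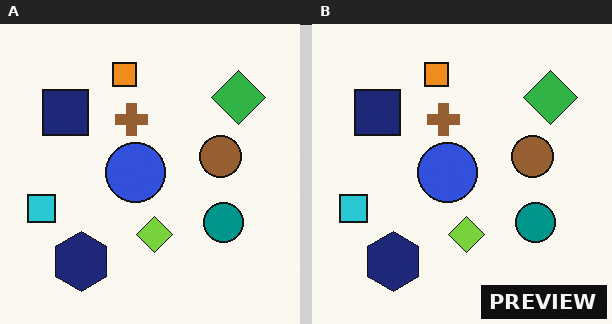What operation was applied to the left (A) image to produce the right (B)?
The right (B) image is the left (A) watermarked with the text "PREVIEW" in the lower-right corner.

A dark label reading "PREVIEW" appears in the lower-right corner.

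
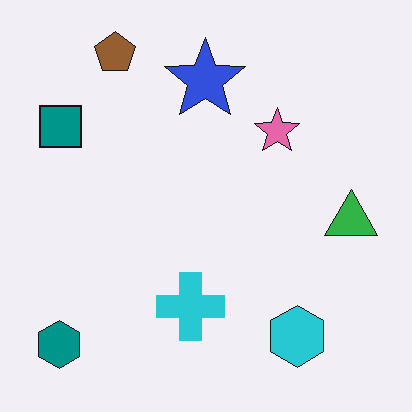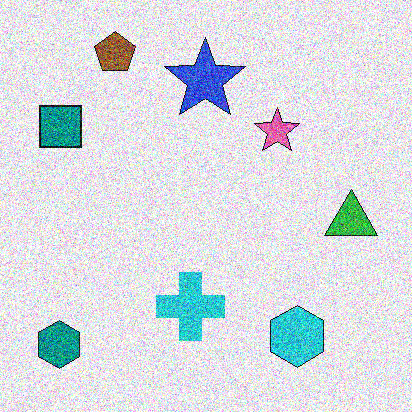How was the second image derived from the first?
The image was degraded with heavy additive noise.

Random speckle covers the whole image, including the flat background.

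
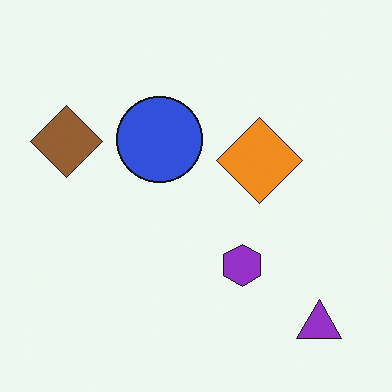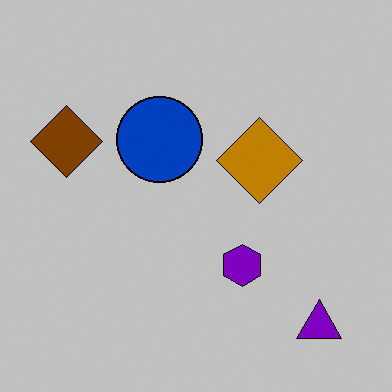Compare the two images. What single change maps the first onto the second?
The transformation is: heavily posterized to just a handful of flat colors.

Each flat color has snapped to a coarser quantized level — most visibly, the near-white background has dropped to a flat grey.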